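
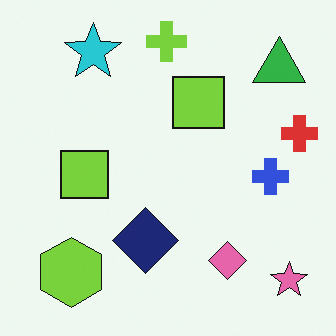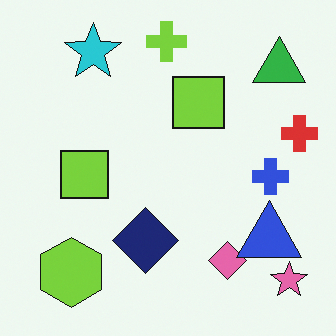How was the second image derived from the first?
The transformation is: overlaid with an additional blue triangle.

A blue triangle appears in the second image that is absent from the first.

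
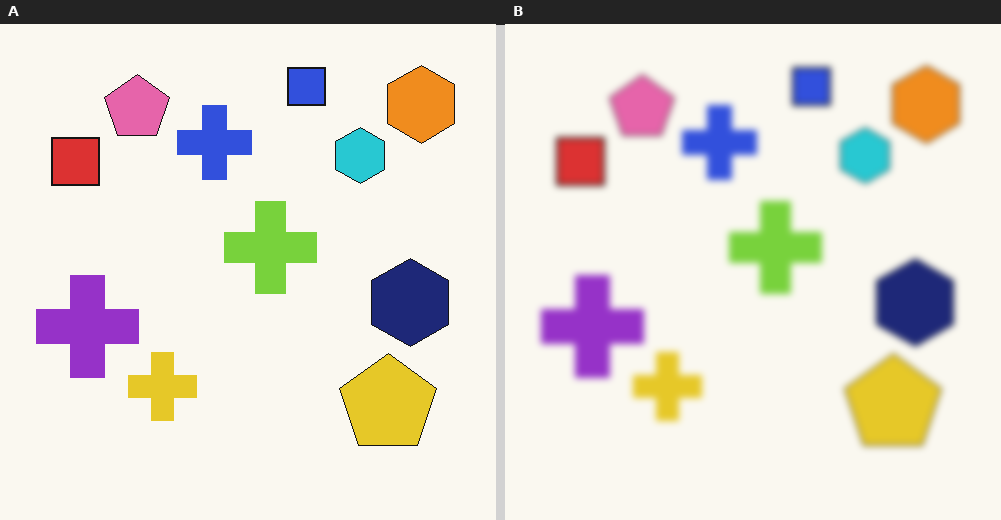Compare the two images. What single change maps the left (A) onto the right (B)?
Noticeably gaussian-blurred.

Shape edges and outlines are uniformly softened across the whole image.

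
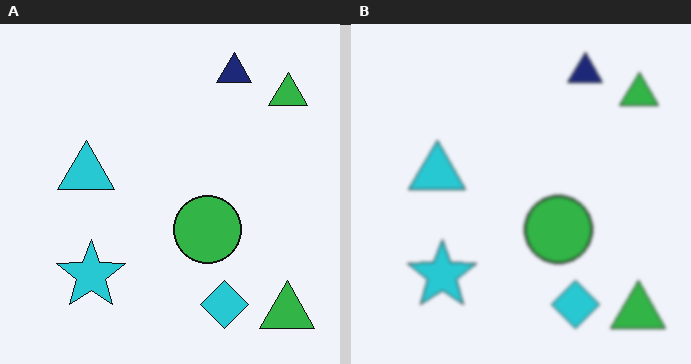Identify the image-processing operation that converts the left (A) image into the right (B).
The right (B) image is the left (A) lightly blurred.

Shape edges and outlines are uniformly softened across the whole image.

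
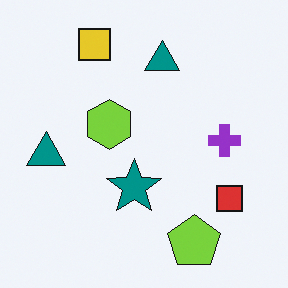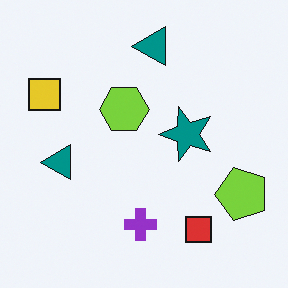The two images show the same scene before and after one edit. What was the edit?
The transformation is: transposed (reflected across the top-left ↔ bottom-right diagonal).

Shapes have swapped their row and column positions — what was in the top-right is now in the bottom-left — a diagonal reflection.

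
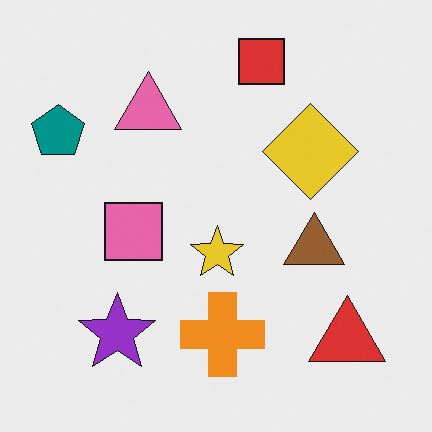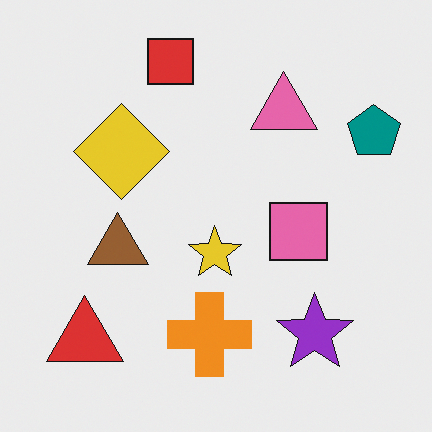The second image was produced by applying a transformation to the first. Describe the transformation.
Flipped horizontally (left ↔ right).

The teal pentagon is in the top-left of the first image and the top-right of the second — shapes on opposite sides of the vertical midline have swapped in a mirror flip.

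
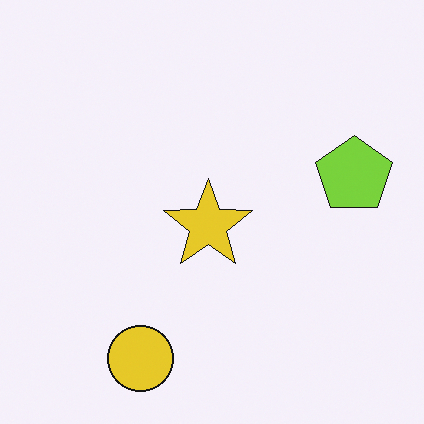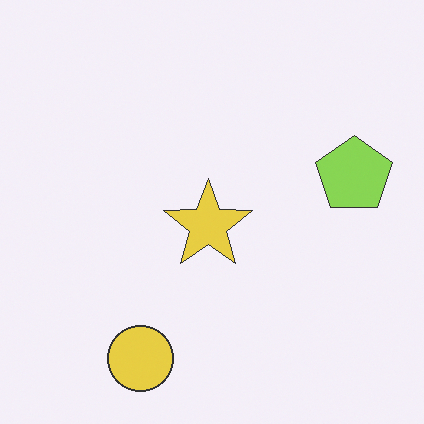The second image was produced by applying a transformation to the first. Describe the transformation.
The second image is the first given slightly reduced contrast.

Tones are pushed toward mid-grey across the whole image — a global contrast change.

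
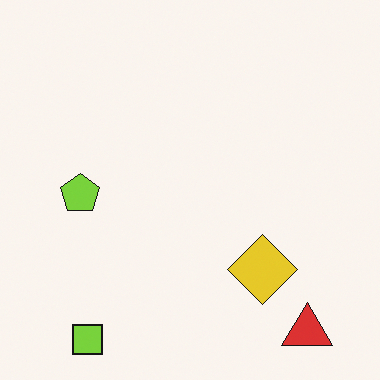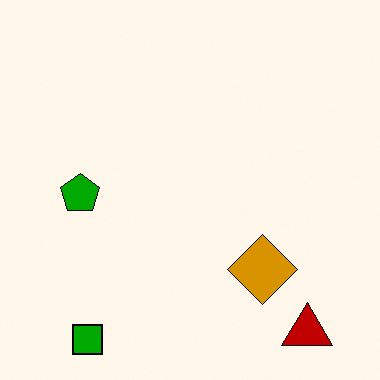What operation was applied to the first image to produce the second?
The second image is the first boosted in contrast.

Tones are pushed away from mid-grey across the whole image — a global contrast change.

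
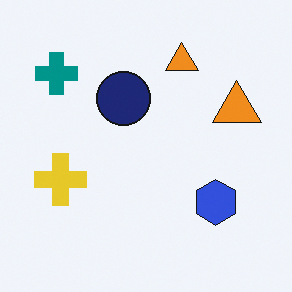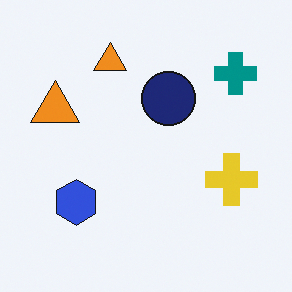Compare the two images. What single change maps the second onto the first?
Flipped horizontally (left ↔ right).

The teal cross is in the top-right of the second image and the top-left of the first — shapes on opposite sides of the vertical midline have swapped in a mirror flip.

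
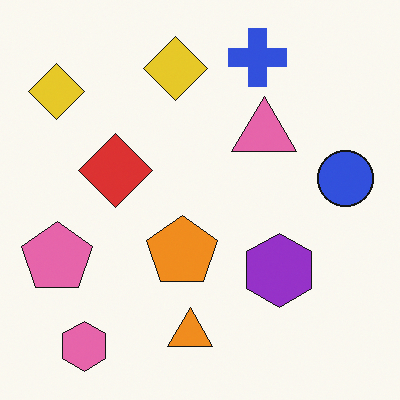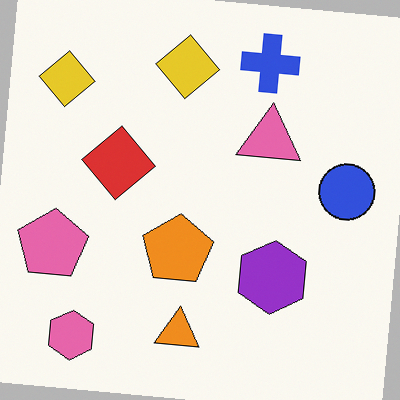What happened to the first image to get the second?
Rotated clockwise by a small amount.

Every shape is tilted by the same angle and the image corners show triangular fill wedges — a whole-image rotation by a non-right angle.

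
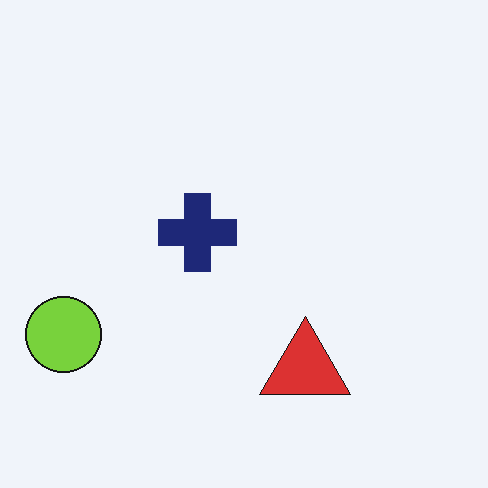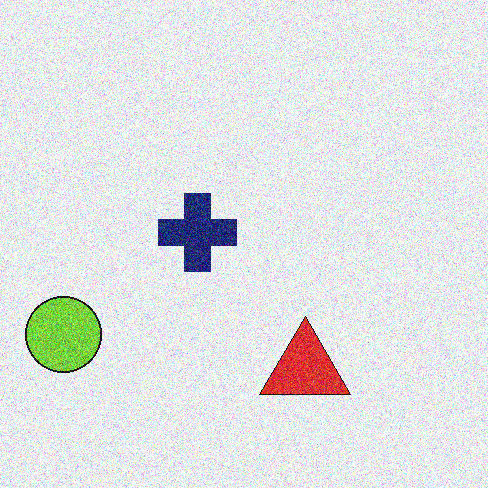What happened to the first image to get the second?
Degraded with heavy additive noise.

Random speckle covers the whole image, including the flat background.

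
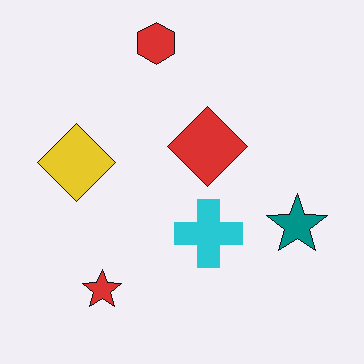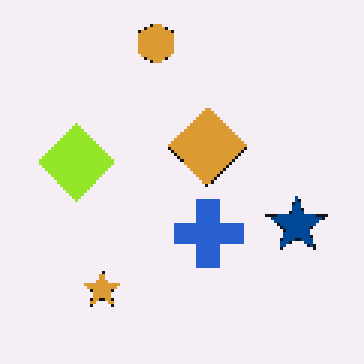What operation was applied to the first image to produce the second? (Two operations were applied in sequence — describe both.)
The transformation is: hue-shifted by a small amount, then mildly pixelated.

Every shape's color has rotated by the same amount around the hue wheel — a uniform hue shift. Shapes are reduced to large square blocks; fine edges and outlines are lost — a downscale-then-upscale (mosaic) effect.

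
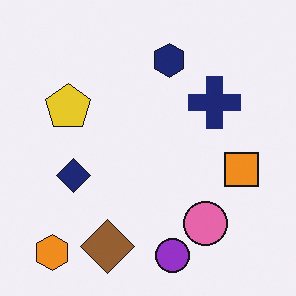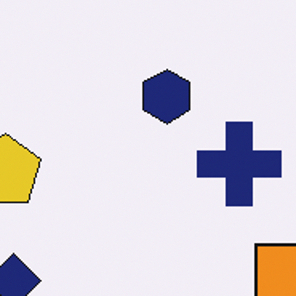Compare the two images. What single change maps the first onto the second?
The transformation is: cropped slightly and scaled back up.

The visible shapes are larger and the field of view is narrower; shapes near the original edges may be partly or wholly outside the frame — a crop-and-rescale.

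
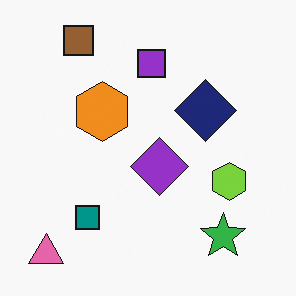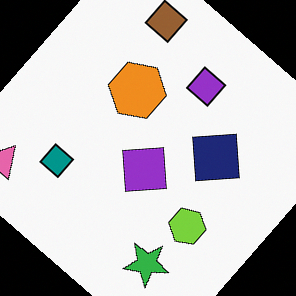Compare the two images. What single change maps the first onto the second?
The image was rotated clockwise by a large amount — several tens of degrees.

Every shape is tilted by the same angle and the image corners show triangular fill wedges — a whole-image rotation by a non-right angle.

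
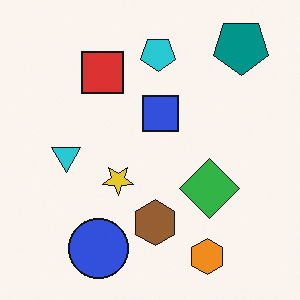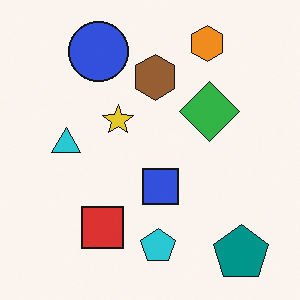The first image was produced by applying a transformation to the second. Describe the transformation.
The image was flipped vertically (top ↔ bottom).

The orange hexagon is in the top-right of the second image and the bottom-right of the first — shapes on opposite sides of the horizontal midline have swapped in a mirror flip.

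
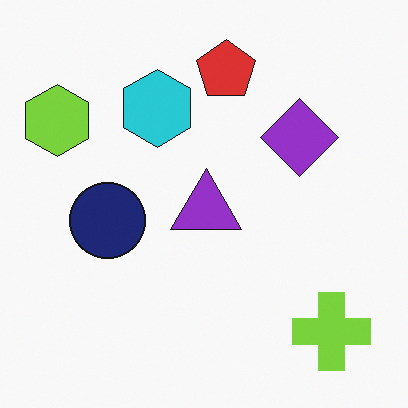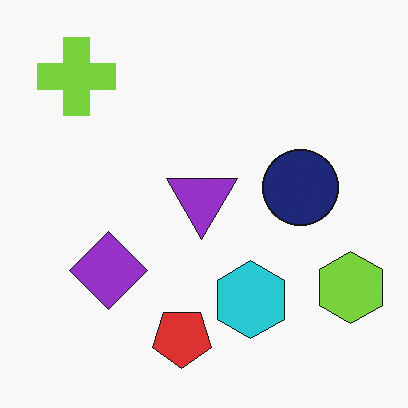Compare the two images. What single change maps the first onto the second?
This is the original image rotated 180°.

The lime cross sits in the bottom-right of the first image and the top-left of the second — consistent with a whole-image 180° rotation.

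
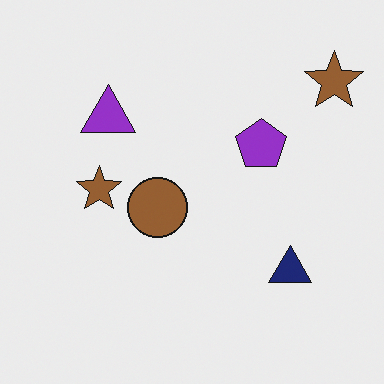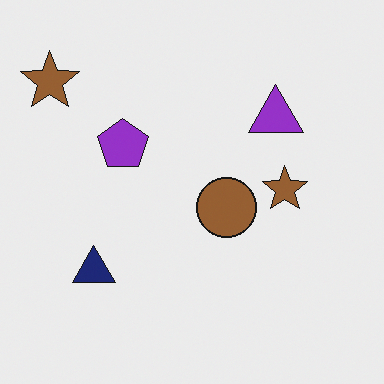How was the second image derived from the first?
The image was flipped horizontally (left ↔ right).

The navy triangle is in the bottom-right of the first image and the bottom-left of the second — shapes on opposite sides of the vertical midline have swapped in a mirror flip.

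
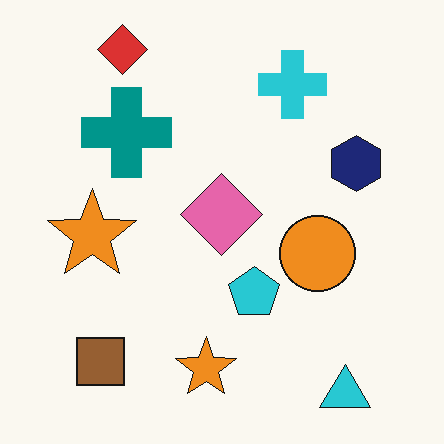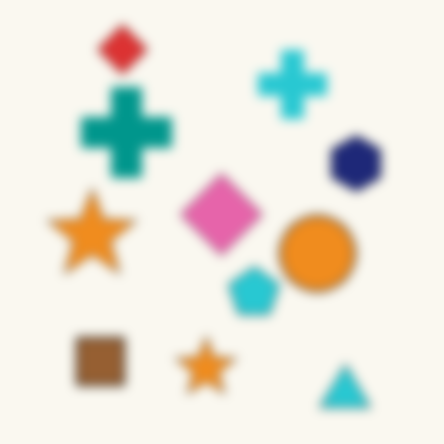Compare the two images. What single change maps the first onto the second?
This is the original image heavily blurred.

Shape edges and outlines are uniformly softened across the whole image.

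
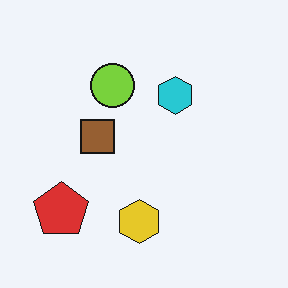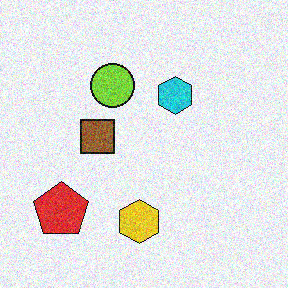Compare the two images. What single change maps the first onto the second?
Degraded with moderate additive noise.

Random speckle covers the whole image, including the flat background.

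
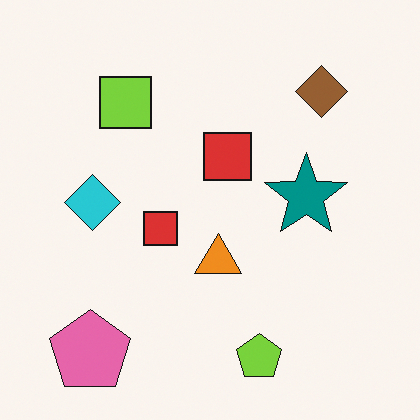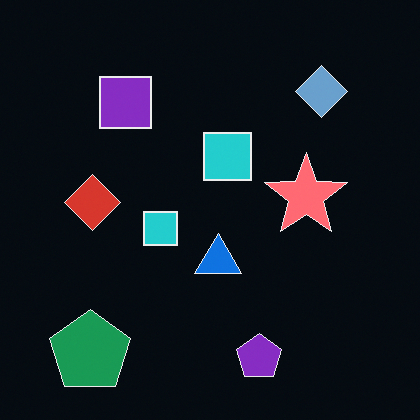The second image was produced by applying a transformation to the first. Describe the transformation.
This is the original image color-inverted (negative).

The light background has become dark and every shape's color is its complement — a photographic negative.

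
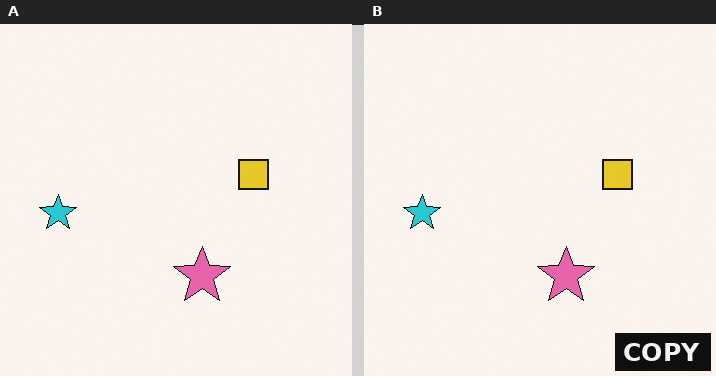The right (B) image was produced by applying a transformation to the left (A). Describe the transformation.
The image was watermarked with the text "COPY" in the lower-right corner.

A dark label reading "COPY" appears in the lower-right corner.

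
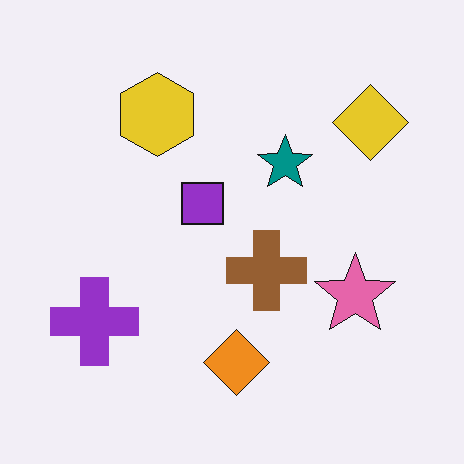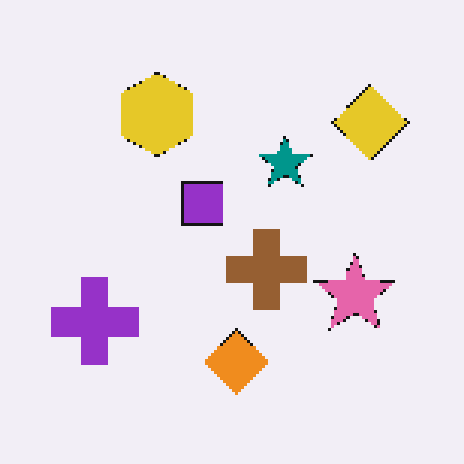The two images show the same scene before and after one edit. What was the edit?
This is the original image lightly pixelated (a mild mosaic effect).

Shapes are reduced to large square blocks; fine edges and outlines are lost — a downscale-then-upscale (mosaic) effect.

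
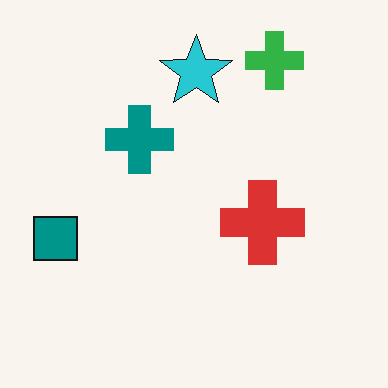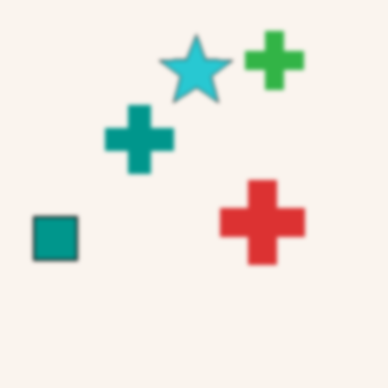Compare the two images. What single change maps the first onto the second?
This is the original image slightly softened.

Shape edges and outlines are uniformly softened across the whole image.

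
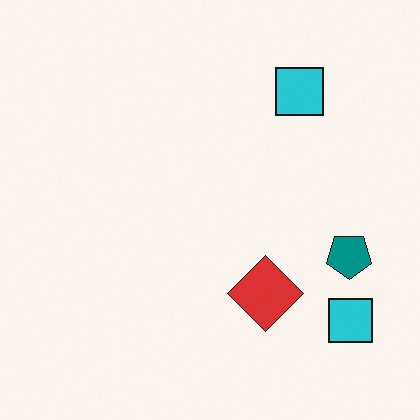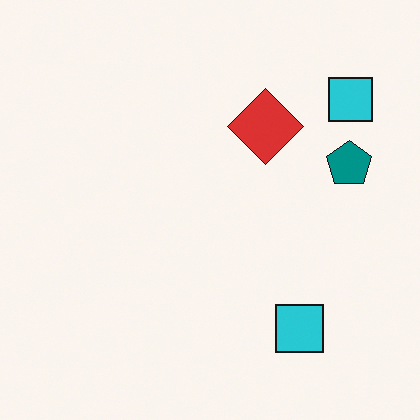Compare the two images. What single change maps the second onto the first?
This is the original image flipped vertically (top ↔ bottom).

The red diamond is in the top of the second image and the bottom of the first — shapes on opposite sides of the horizontal midline have swapped in a mirror flip.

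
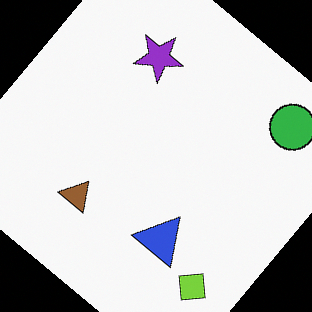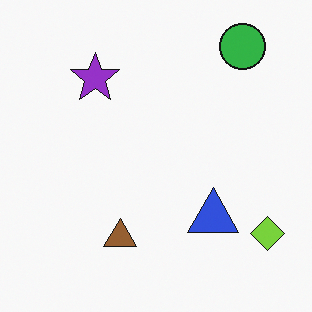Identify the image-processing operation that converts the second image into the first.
The image was rotated clockwise by a large amount — several tens of degrees.

Every shape is tilted by the same angle and the image corners show triangular fill wedges — a whole-image rotation by a non-right angle.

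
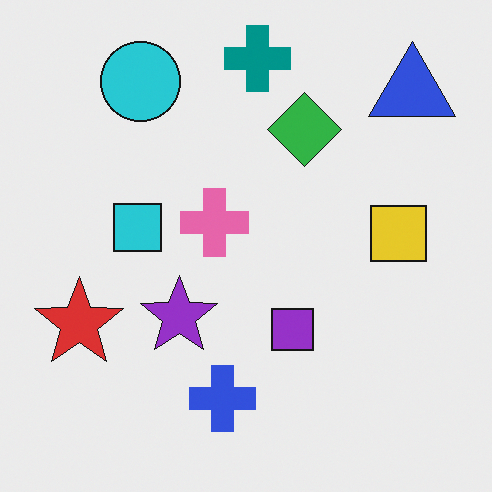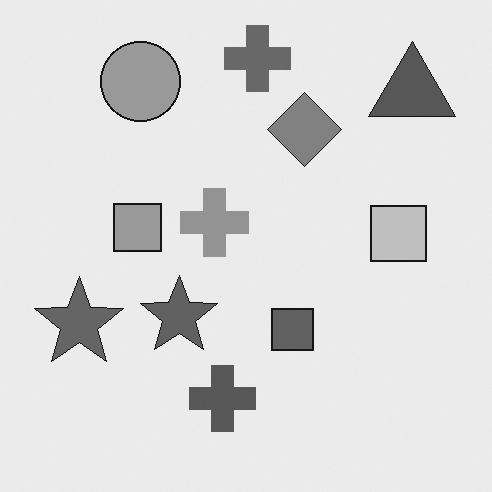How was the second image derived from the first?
Converted to grayscale.

All color is removed — every shape is now a shade of grey.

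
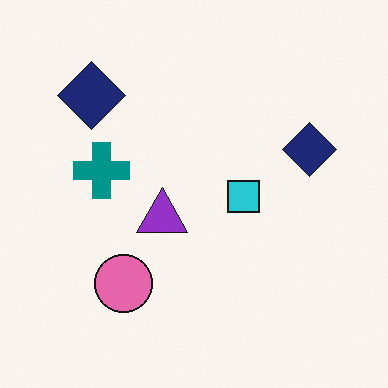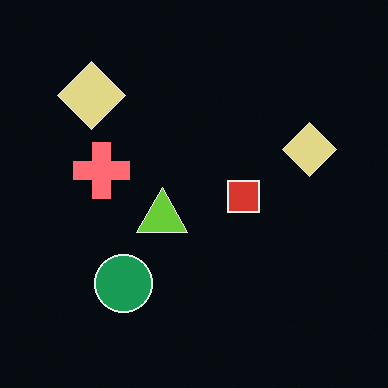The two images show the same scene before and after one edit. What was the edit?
This is the original image color-inverted (negative).

The light background has become dark and every shape's color is its complement — a photographic negative.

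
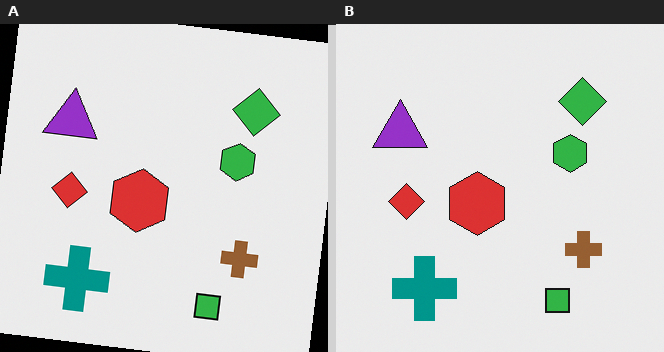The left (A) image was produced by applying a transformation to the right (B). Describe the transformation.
The left (A) image is the right (B) rotated clockwise by a few degrees.

Every shape is tilted by the same angle and the image corners show triangular fill wedges — a whole-image rotation by a non-right angle.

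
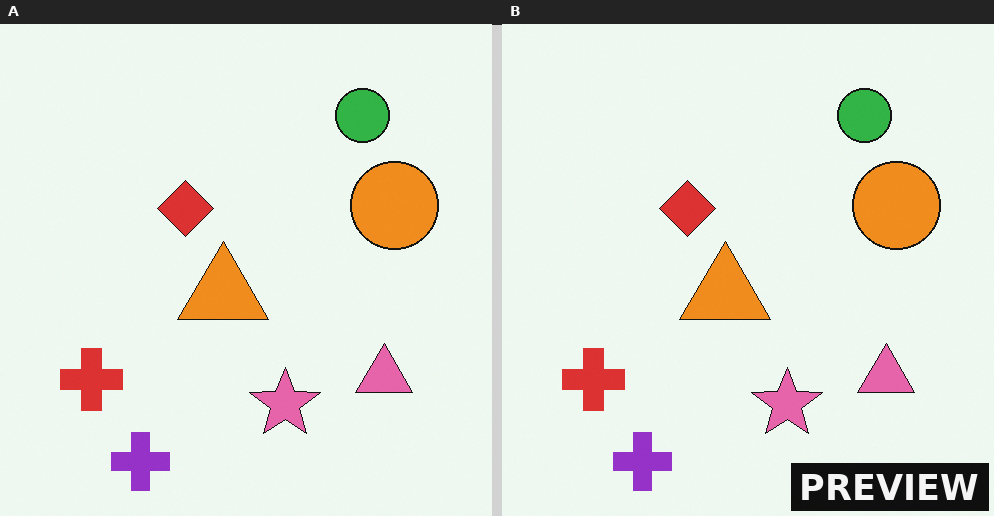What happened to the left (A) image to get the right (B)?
This is the original image watermarked with the text "PREVIEW" in the lower-right corner.

A dark label reading "PREVIEW" appears in the lower-right corner.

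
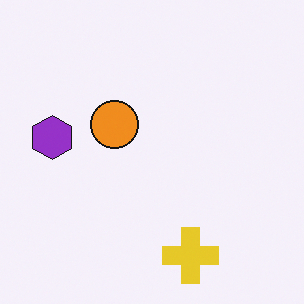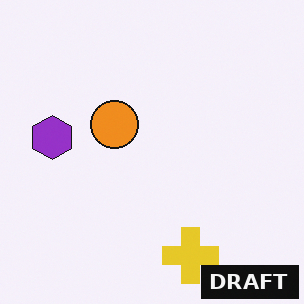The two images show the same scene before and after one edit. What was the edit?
The transformation is: watermarked with the text "DRAFT" in the lower-right corner.

A dark label reading "DRAFT" appears in the lower-right corner.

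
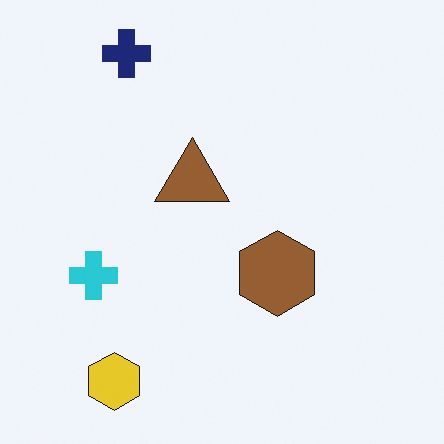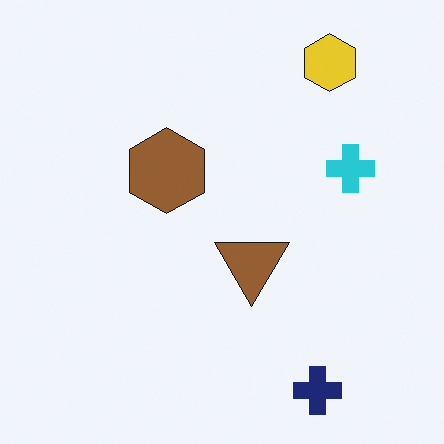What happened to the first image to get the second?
The transformation is: rotated 180°.

The navy cross sits in the top-left of the first image and the bottom-right of the second — consistent with a whole-image 180° rotation.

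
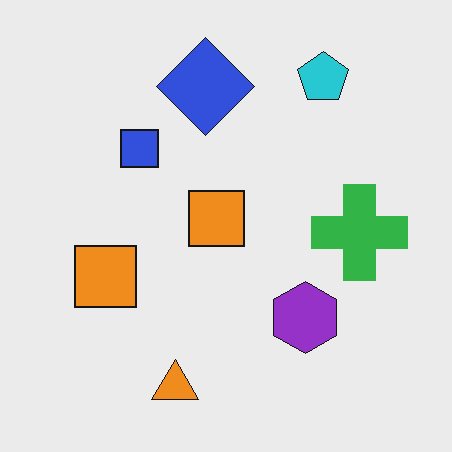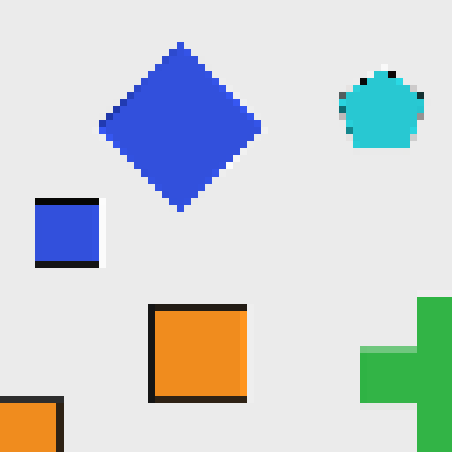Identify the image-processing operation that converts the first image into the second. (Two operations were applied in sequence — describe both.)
This is the original image cropped tightly and scaled back up, then moderately pixelated.

The visible shapes are larger and the field of view is narrower; shapes near the original edges may be partly or wholly outside the frame — a crop-and-rescale. Shapes are reduced to large square blocks; fine edges and outlines are lost — a downscale-then-upscale (mosaic) effect.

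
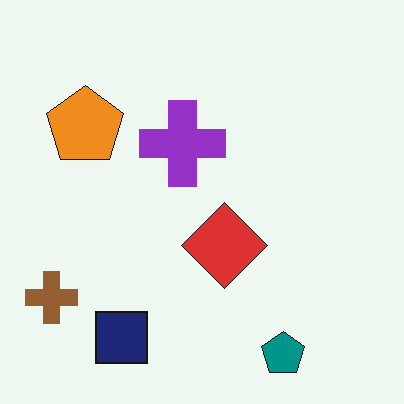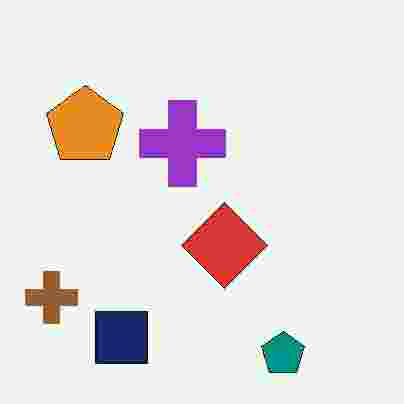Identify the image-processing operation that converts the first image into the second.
Degraded with heavy JPEG compression.

Blocky 8×8 compression artifacts appear around shape edges and the flat background shows ringing — characteristic JPEG degradation.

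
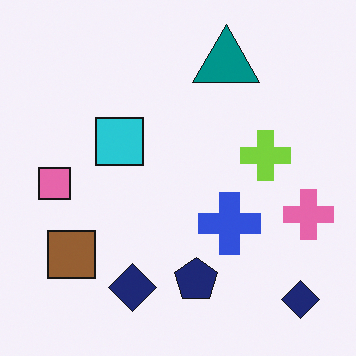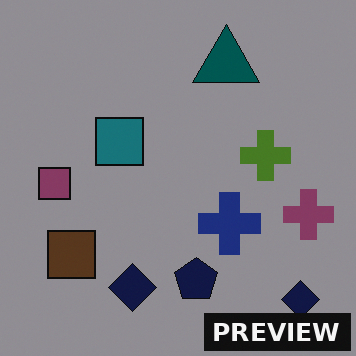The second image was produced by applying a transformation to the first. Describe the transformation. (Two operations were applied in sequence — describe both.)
The transformation is: noticeably darkened, then watermarked with the text "PREVIEW" in the lower-right corner.

Every pixel — background and shapes alike — is uniformly darkened. A dark label reading "PREVIEW" appears in the lower-right corner.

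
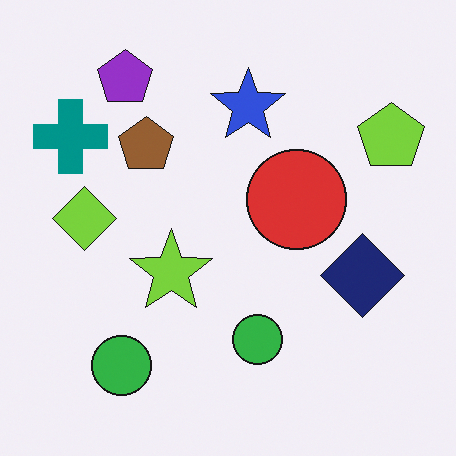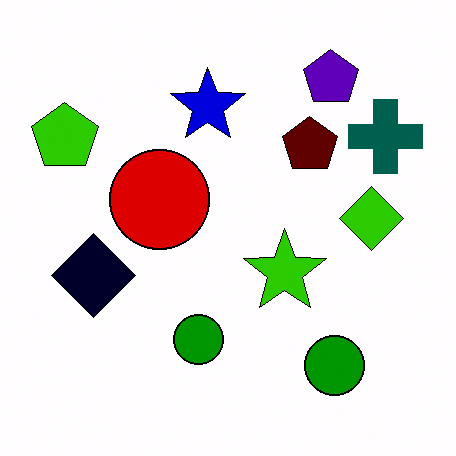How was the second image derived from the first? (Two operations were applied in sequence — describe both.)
Flipped horizontally (left ↔ right), then given much higher contrast.

The lime pentagon is in the top-right of the first image and the top-left of the second — shapes on opposite sides of the vertical midline have swapped in a mirror flip. Tones are pushed away from mid-grey across the whole image — a global contrast change.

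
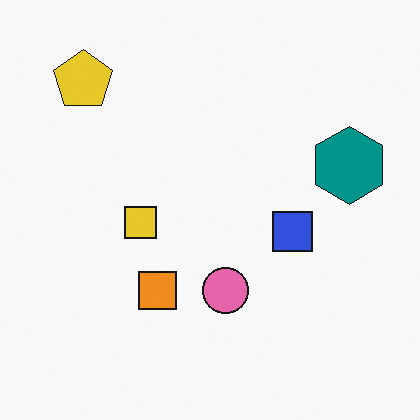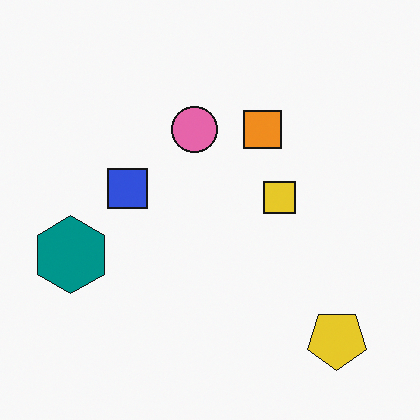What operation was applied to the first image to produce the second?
The second image is the first rotated 180°.

The yellow pentagon sits in the top-left of the first image and the bottom-right of the second — consistent with a whole-image 180° rotation.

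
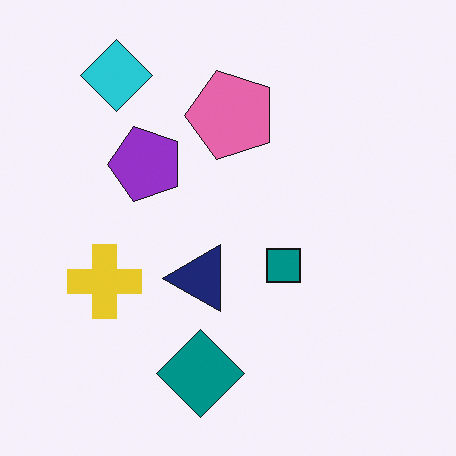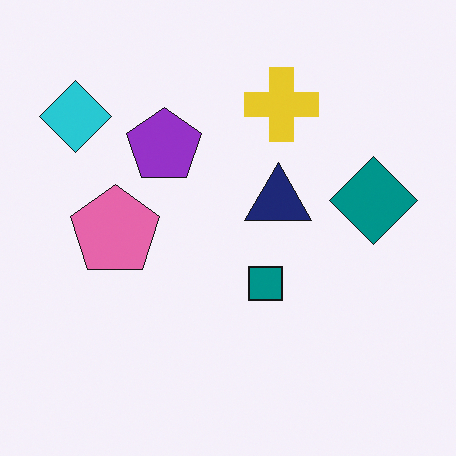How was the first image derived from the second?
The first image is the second transposed (reflected across the top-left ↔ bottom-right diagonal).

Shapes have swapped their row and column positions — what was in the top-right is now in the bottom-left — a diagonal reflection.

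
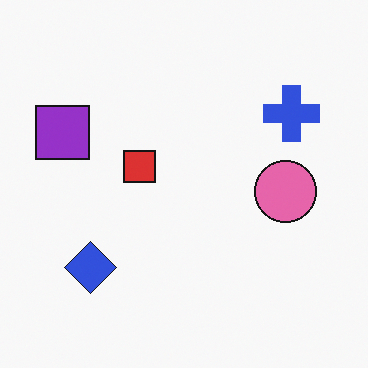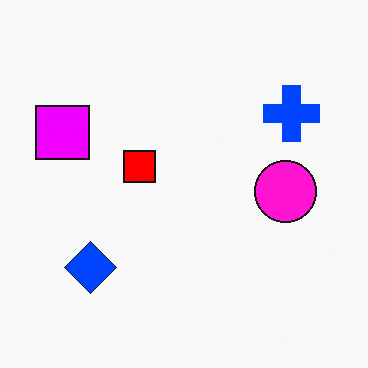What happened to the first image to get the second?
This is the original image heavily oversaturated.

All colors are more vivid — a global saturation change.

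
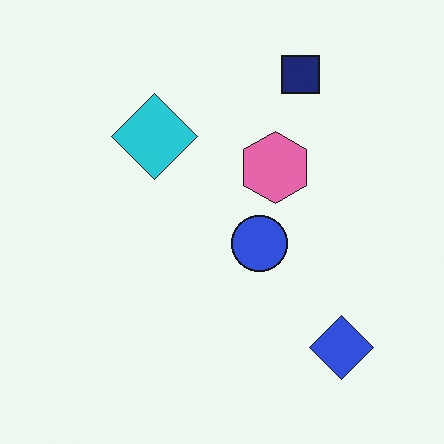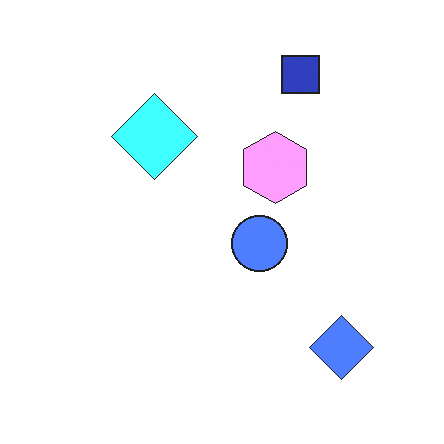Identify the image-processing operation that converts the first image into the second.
Brightened a lot.

Every pixel — background and shapes alike — is uniformly brightened.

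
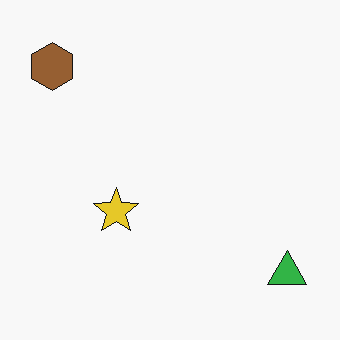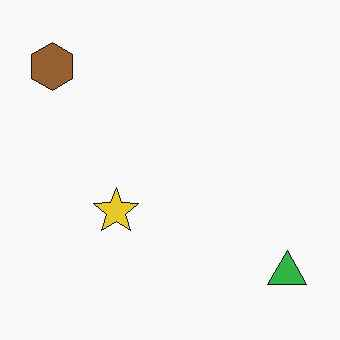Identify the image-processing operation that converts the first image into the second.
The second image is the first JPEG-compressed with visible artifacts.

Blocky 8×8 compression artifacts appear around shape edges and the flat background shows ringing — characteristic JPEG degradation.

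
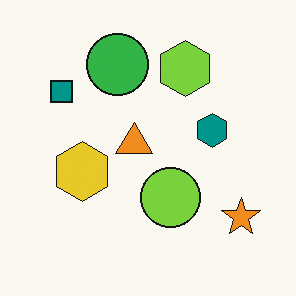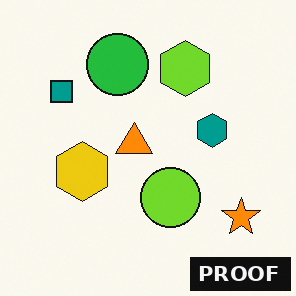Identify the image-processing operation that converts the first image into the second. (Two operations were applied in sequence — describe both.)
This is the original image slightly oversaturated, then watermarked with the text "PROOF" in the lower-right corner.

All colors are more vivid — a global saturation change. A dark label reading "PROOF" appears in the lower-right corner.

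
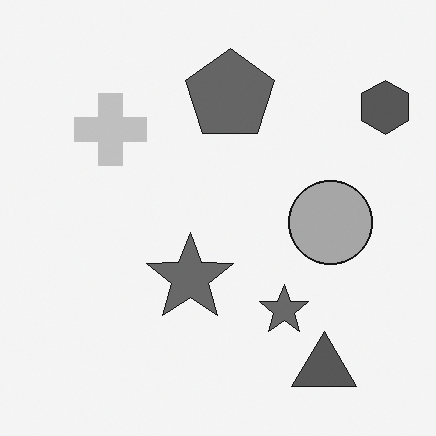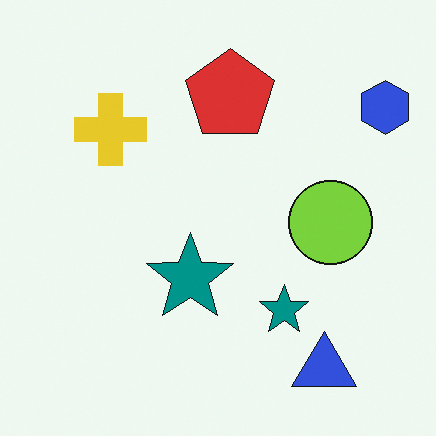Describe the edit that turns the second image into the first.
The image was converted to grayscale.

All color is removed — every shape is now a shade of grey.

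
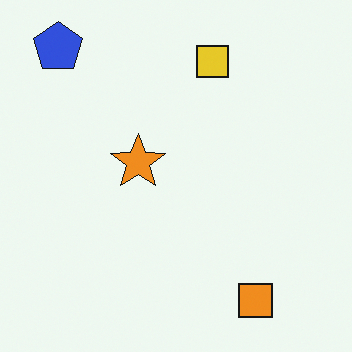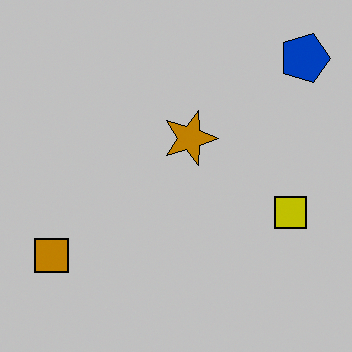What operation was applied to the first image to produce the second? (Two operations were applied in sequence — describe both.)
This is the original image rotated 90° clockwise, then aggressively posterized.

The blue pentagon sits in the top-left of the first image and the top-right of the second — consistent with a whole-image 90° clockwise rotation. Each flat color has snapped to a coarser quantized level — most visibly, the near-white background has dropped to a flat grey.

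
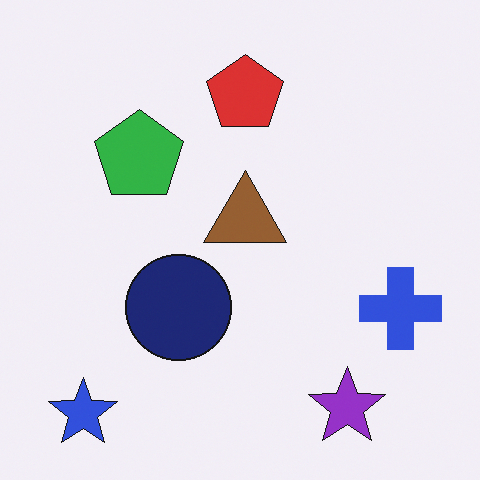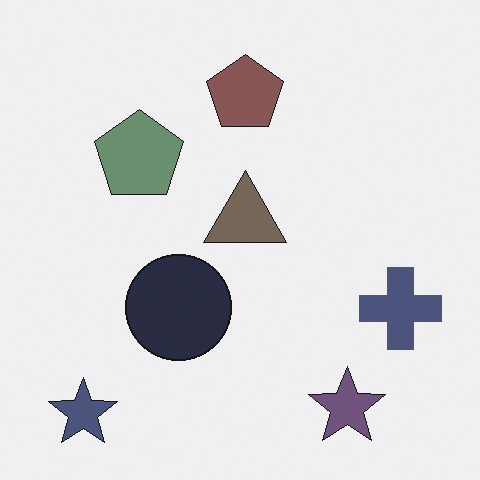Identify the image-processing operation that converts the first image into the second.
Heavily desaturated.

All colors are more muted and greyish — a global saturation change.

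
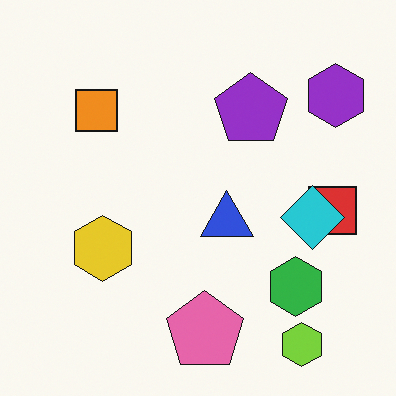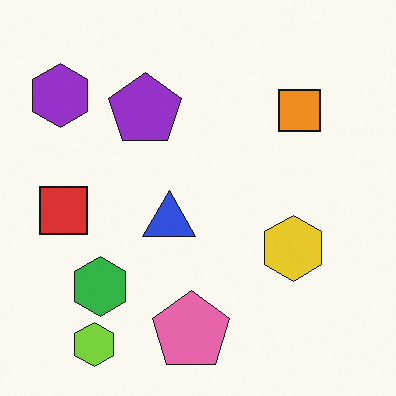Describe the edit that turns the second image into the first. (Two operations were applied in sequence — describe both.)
The image was flipped horizontally (left ↔ right), then overlaid with an additional cyan diamond.

The purple hexagon is in the top-left of the second image and the top-right of the first — shapes on opposite sides of the vertical midline have swapped in a mirror flip. A cyan diamond appears in the first image that is absent from the second.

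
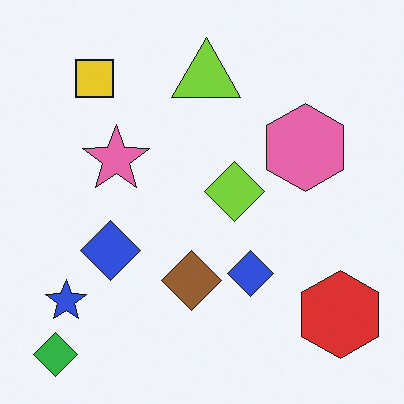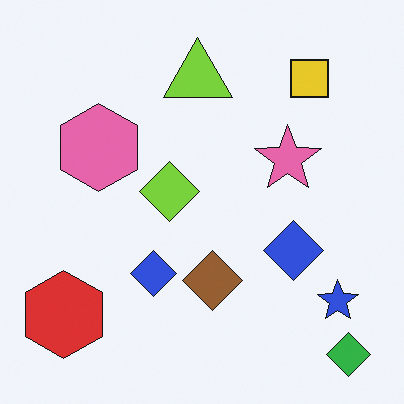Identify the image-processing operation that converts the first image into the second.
Flipped horizontally (left ↔ right).

The green diamond is in the bottom-left of the first image and the bottom-right of the second — shapes on opposite sides of the vertical midline have swapped in a mirror flip.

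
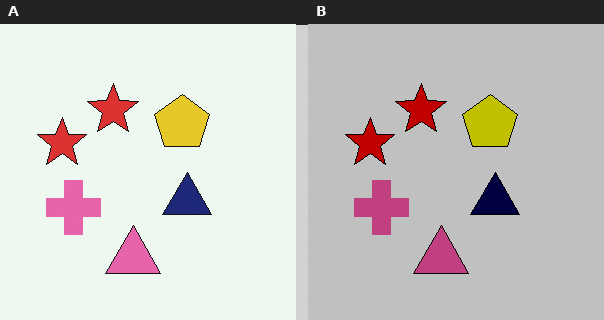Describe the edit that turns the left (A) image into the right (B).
This is the original image aggressively posterized.

Each flat color has snapped to a coarser quantized level — most visibly, the near-white background has dropped to a flat grey.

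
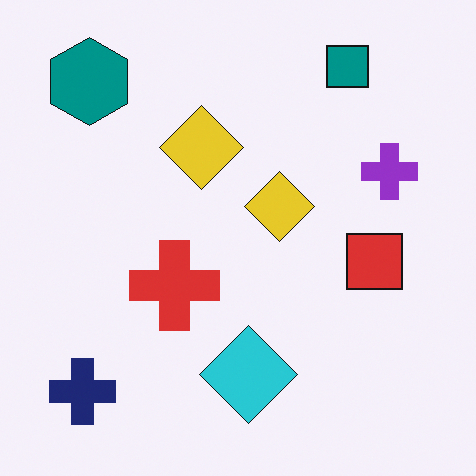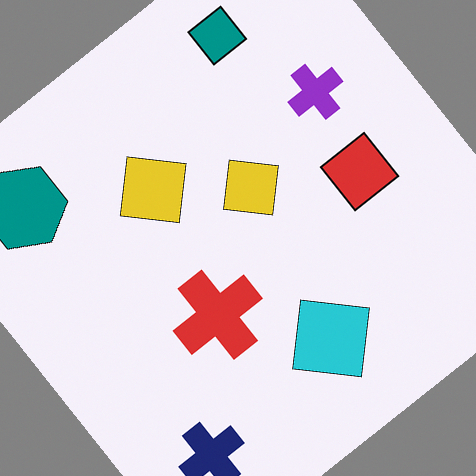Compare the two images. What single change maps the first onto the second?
It was rotated counter-clockwise by a large amount — several tens of degrees.

Every shape is tilted by the same angle and the image corners show triangular fill wedges — a whole-image rotation by a non-right angle.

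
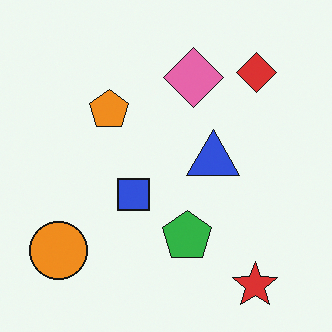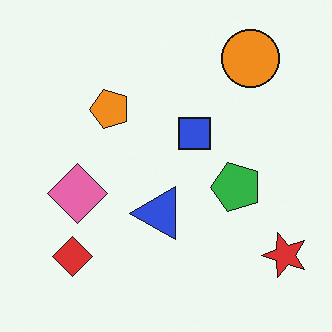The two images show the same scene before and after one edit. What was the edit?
This is the original image transposed (reflected across the top-left ↔ bottom-right diagonal).

Shapes have swapped their row and column positions — what was in the top-right is now in the bottom-left — a diagonal reflection.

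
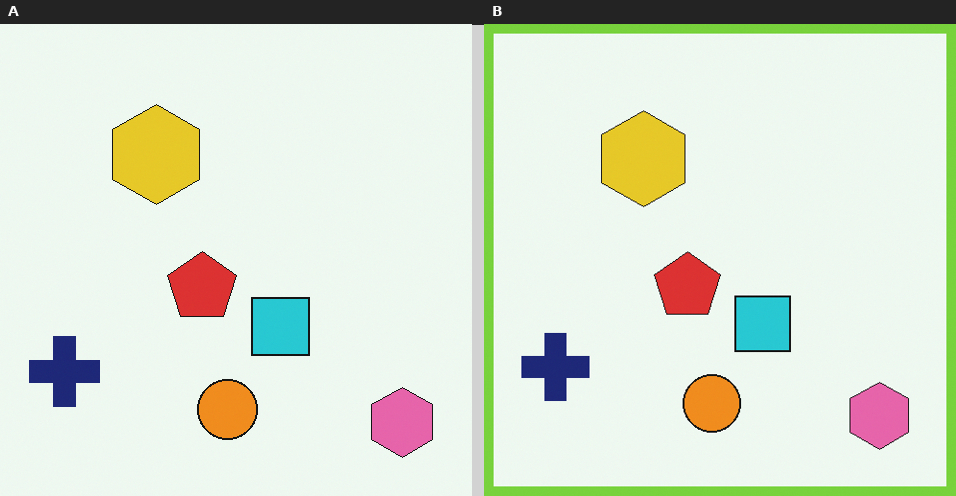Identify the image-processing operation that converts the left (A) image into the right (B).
The transformation is: framed with a lime border.

A solid lime frame runs around the edge of the right (B) image, with the content slightly shrunk inside it.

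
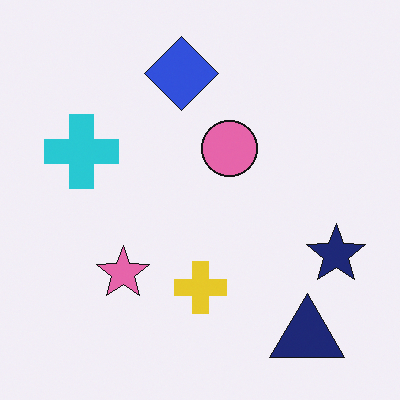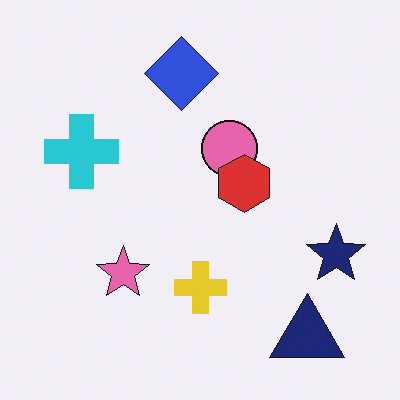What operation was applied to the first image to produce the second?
Overlaid with an additional red hexagon.

A red hexagon appears in the second image that is absent from the first.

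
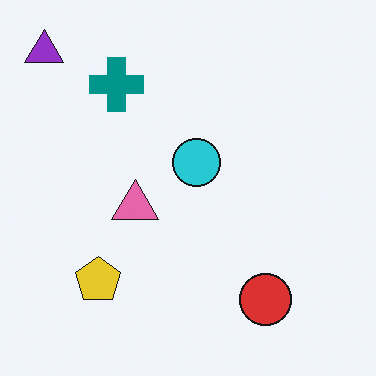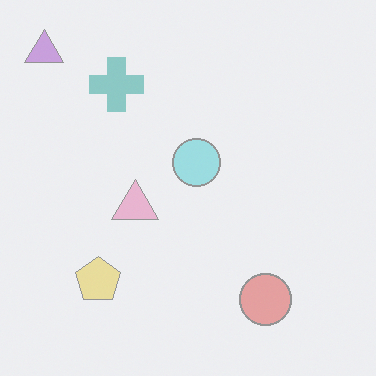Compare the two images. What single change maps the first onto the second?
Washed out (contrast reduced).

Tones are pushed toward mid-grey across the whole image — a global contrast change.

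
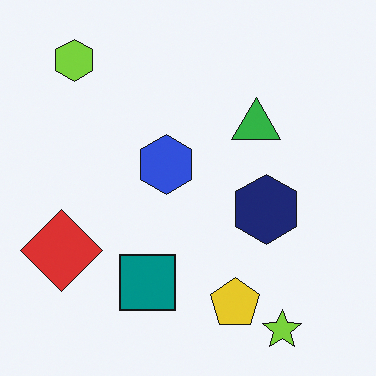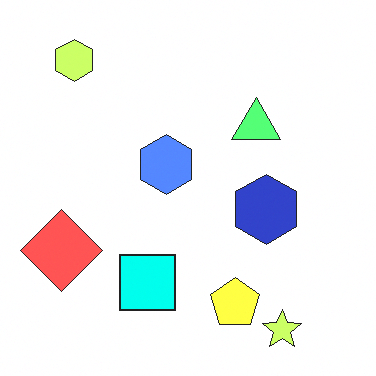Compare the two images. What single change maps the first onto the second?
This is the original image substantially brightened.

Every pixel — background and shapes alike — is uniformly brightened.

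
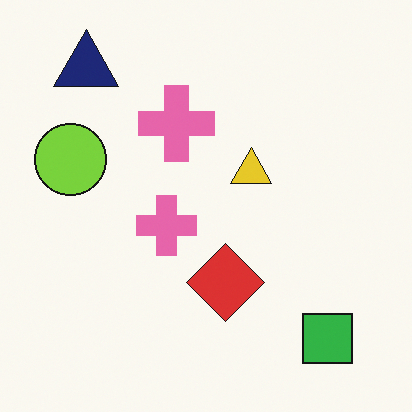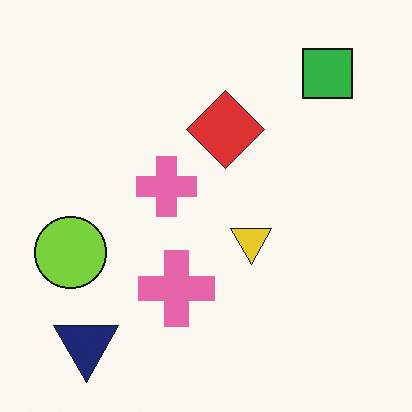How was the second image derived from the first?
The transformation is: flipped vertically (top ↔ bottom).

The navy triangle is in the top-left of the first image and the bottom-left of the second — shapes on opposite sides of the horizontal midline have swapped in a mirror flip.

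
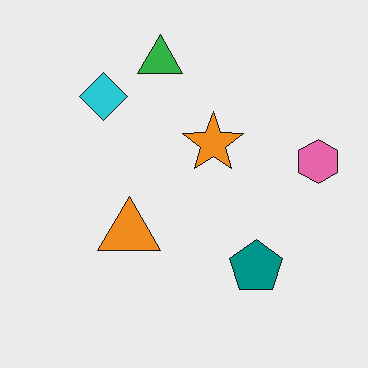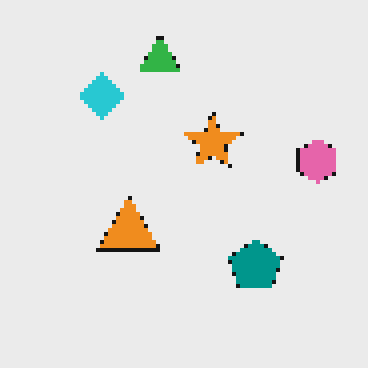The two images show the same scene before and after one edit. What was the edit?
This is the original image lightly pixelated (a mild mosaic effect).

Shapes are reduced to large square blocks; fine edges and outlines are lost — a downscale-then-upscale (mosaic) effect.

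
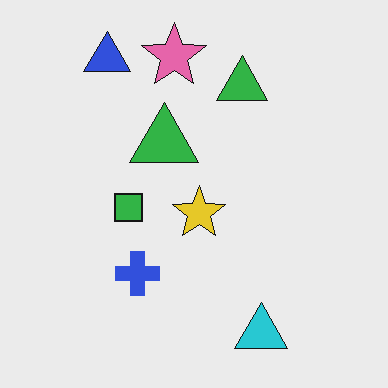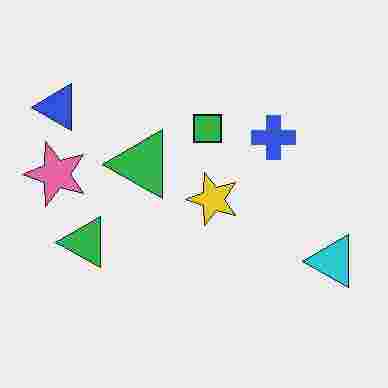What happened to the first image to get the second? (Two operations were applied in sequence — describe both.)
The second image is the first degraded with heavy JPEG compression, then transposed (reflected across the top-left ↔ bottom-right diagonal).

Blocky 8×8 compression artifacts appear around shape edges and the flat background shows ringing — characteristic JPEG degradation. Shapes have swapped their row and column positions — what was in the top-right is now in the bottom-left — a diagonal reflection.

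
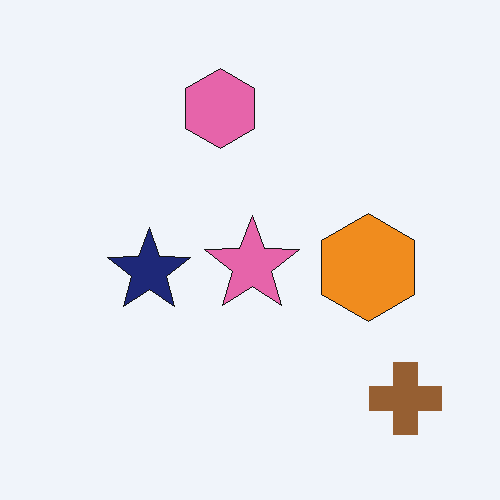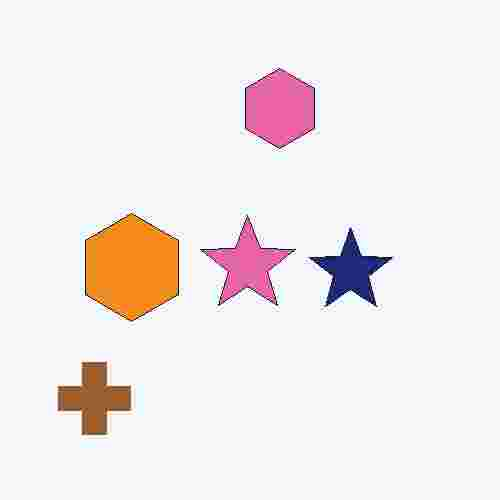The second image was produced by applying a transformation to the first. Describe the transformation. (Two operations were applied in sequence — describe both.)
The image was flipped horizontally (left ↔ right), then heavily JPEG-compressed with obvious blocking artifacts.

The brown cross is in the bottom-right of the first image and the bottom-left of the second — shapes on opposite sides of the vertical midline have swapped in a mirror flip. Blocky 8×8 compression artifacts appear around shape edges and the flat background shows ringing — characteristic JPEG degradation.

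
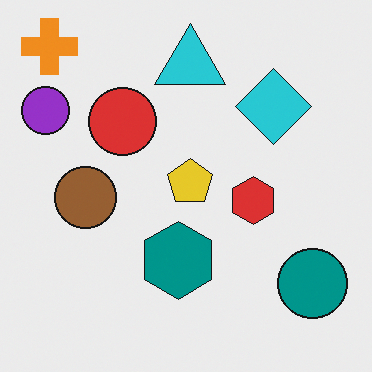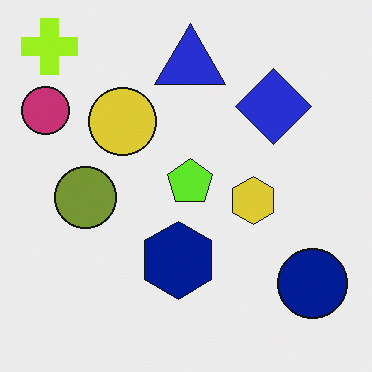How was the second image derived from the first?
The image was hue-shifted slightly.

Every shape's color has rotated by the same amount around the hue wheel — a uniform hue shift.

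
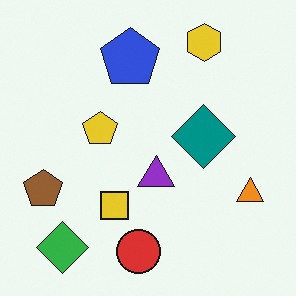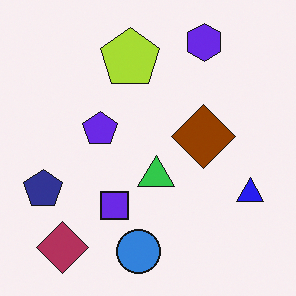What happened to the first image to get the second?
Hue-shifted through roughly half the color wheel.

Every shape's color has rotated by the same amount around the hue wheel — a uniform hue shift.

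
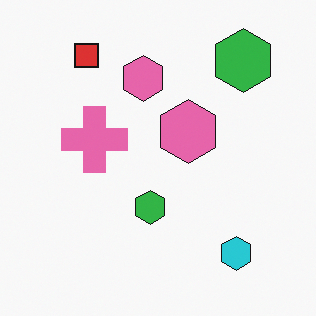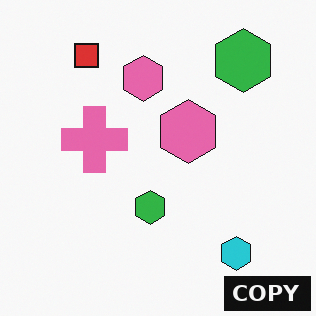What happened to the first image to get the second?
Watermarked with the text "COPY" in the lower-right corner.

A dark label reading "COPY" appears in the lower-right corner.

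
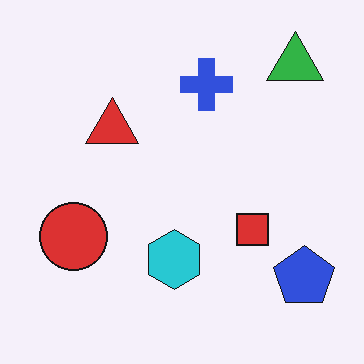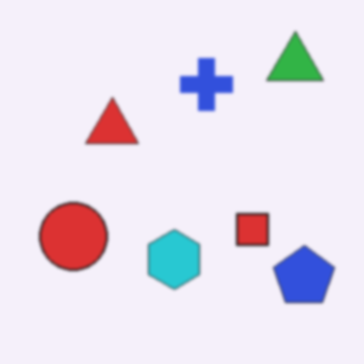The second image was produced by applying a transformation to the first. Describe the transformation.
It was slightly softened.

Shape edges and outlines are uniformly softened across the whole image.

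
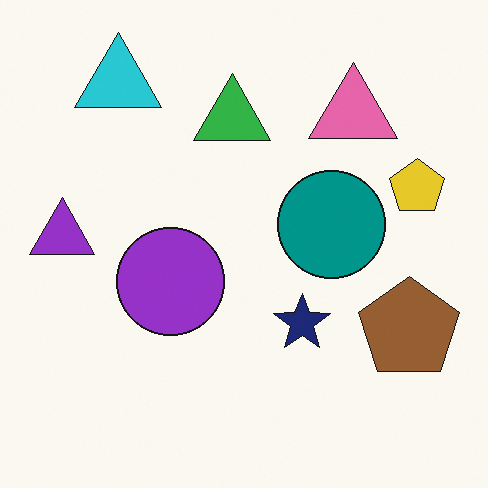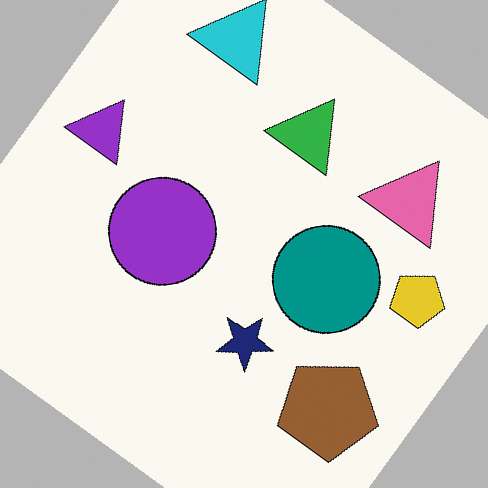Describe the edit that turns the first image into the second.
Rotated clockwise by a large amount — several tens of degrees.

Every shape is tilted by the same angle and the image corners show triangular fill wedges — a whole-image rotation by a non-right angle.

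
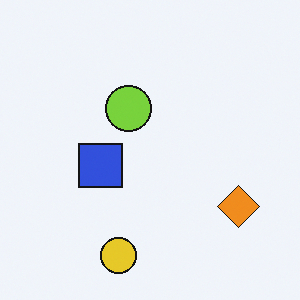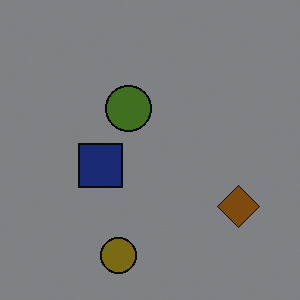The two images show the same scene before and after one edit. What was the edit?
The image was noticeably darkened.

Every pixel — background and shapes alike — is uniformly darkened.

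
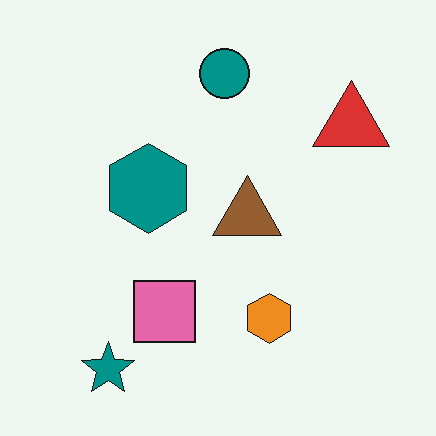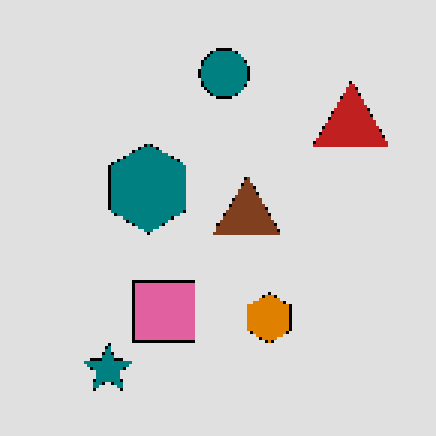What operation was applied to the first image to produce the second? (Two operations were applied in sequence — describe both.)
The transformation is: moderately posterized, then mildly pixelated.

Each flat color has snapped to a coarser quantized level — most visibly, the near-white background has dropped to a flat grey. Shapes are reduced to large square blocks; fine edges and outlines are lost — a downscale-then-upscale (mosaic) effect.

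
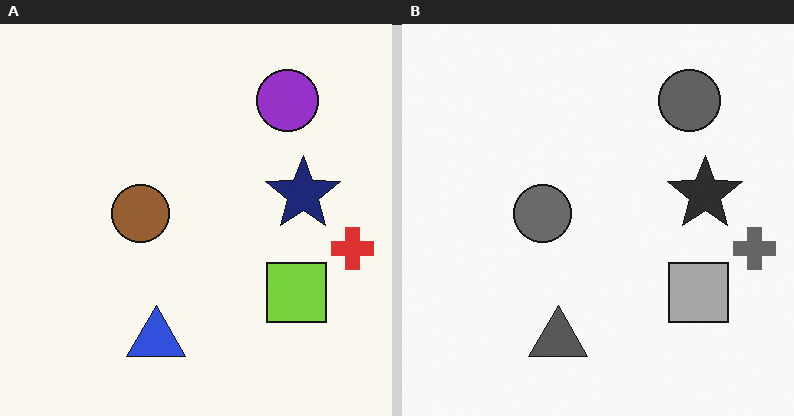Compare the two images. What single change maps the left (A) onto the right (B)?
The right (B) image is the left (A) converted to grayscale.

All color is removed — every shape is now a shade of grey.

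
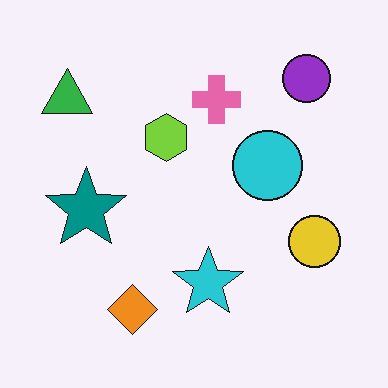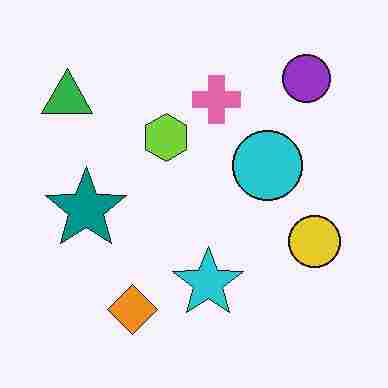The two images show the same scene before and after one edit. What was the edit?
It was heavily JPEG-compressed with obvious blocking artifacts.

Blocky 8×8 compression artifacts appear around shape edges and the flat background shows ringing — characteristic JPEG degradation.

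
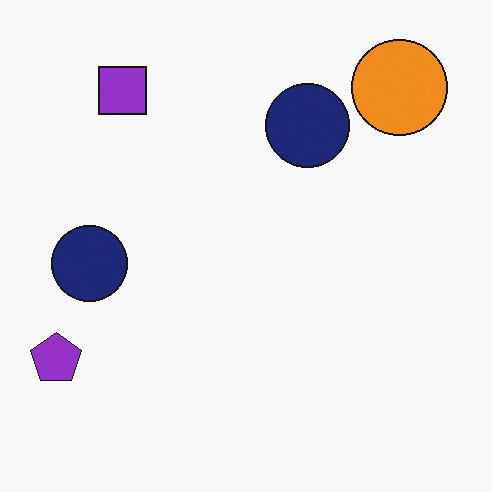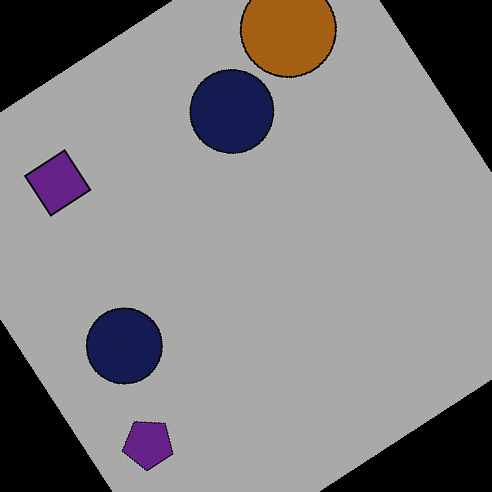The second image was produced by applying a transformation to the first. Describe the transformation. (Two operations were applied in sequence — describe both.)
The transformation is: substantially darkened, then rotated counter-clockwise by a large amount — several tens of degrees.

Every pixel — background and shapes alike — is uniformly darkened. Every shape is tilted by the same angle and the image corners show triangular fill wedges — a whole-image rotation by a non-right angle.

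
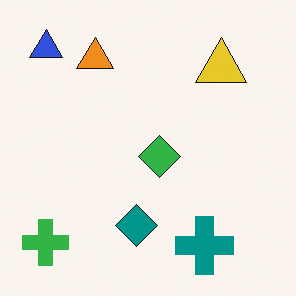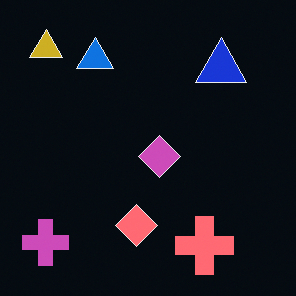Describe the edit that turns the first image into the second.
The second image is the first color-inverted (negative).

The light background has become dark and every shape's color is its complement — a photographic negative.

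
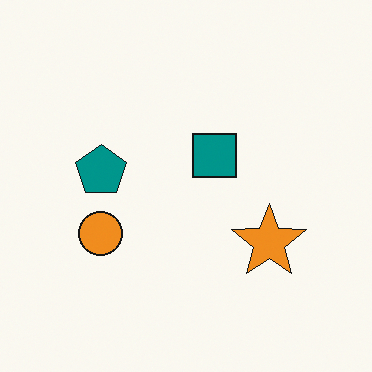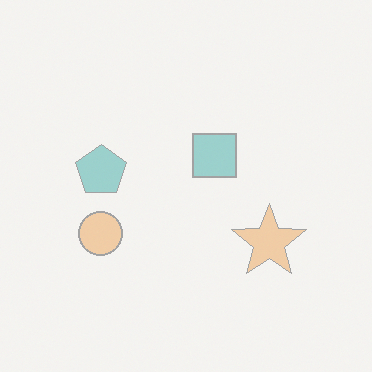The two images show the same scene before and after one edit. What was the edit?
Washed out (contrast reduced).

Tones are pushed toward mid-grey across the whole image — a global contrast change.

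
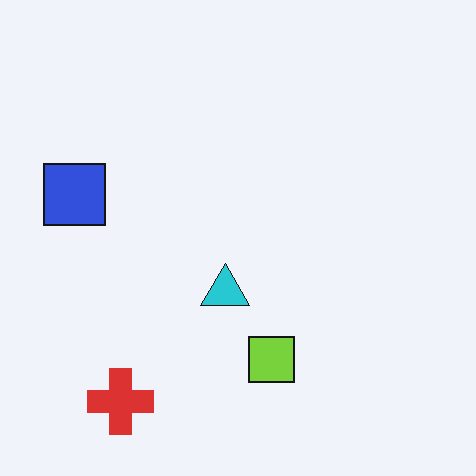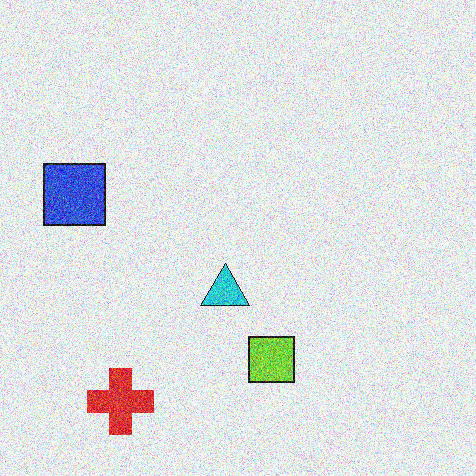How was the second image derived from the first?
The second image is the first degraded with a thick layer of grain.

Random speckle covers the whole image, including the flat background.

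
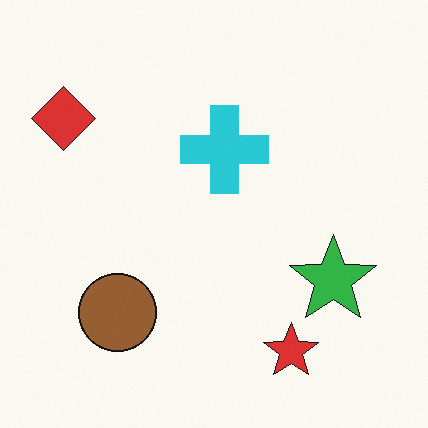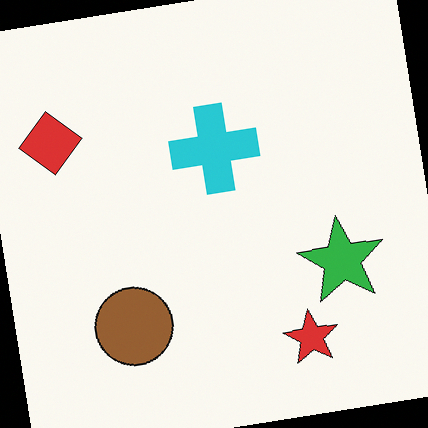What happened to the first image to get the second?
This is the original image rotated counter-clockwise by a few degrees.

Every shape is tilted by the same angle and the image corners show triangular fill wedges — a whole-image rotation by a non-right angle.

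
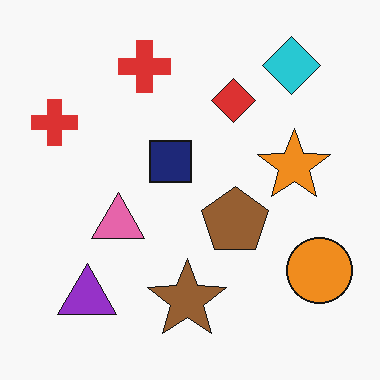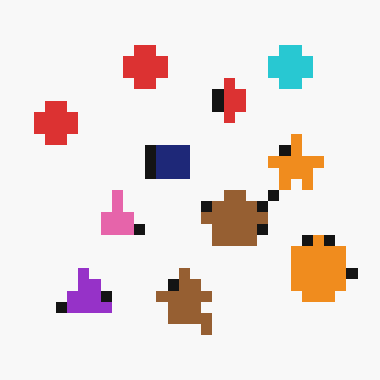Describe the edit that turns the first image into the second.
Heavily pixelated into large blocks.

Shapes are reduced to large square blocks; fine edges and outlines are lost — a downscale-then-upscale (mosaic) effect.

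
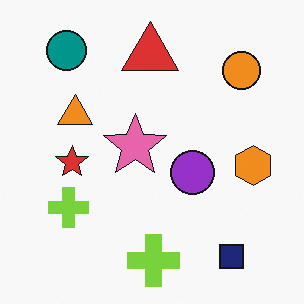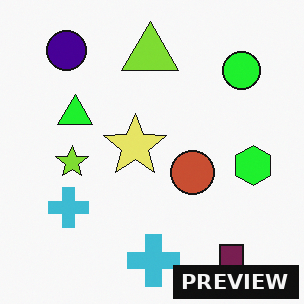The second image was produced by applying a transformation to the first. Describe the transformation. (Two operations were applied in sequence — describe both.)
Hue-shifted noticeably, then watermarked with the text "PREVIEW" in the lower-right corner.

Every shape's color has rotated by the same amount around the hue wheel — a uniform hue shift. A dark label reading "PREVIEW" appears in the lower-right corner.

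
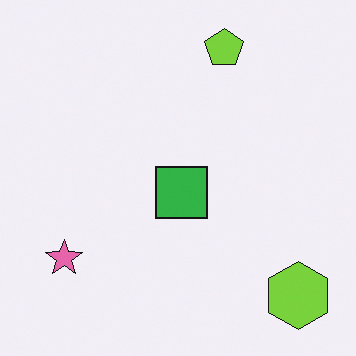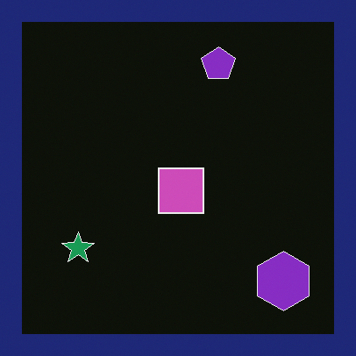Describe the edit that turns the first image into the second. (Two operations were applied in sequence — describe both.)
It was color-inverted (negative), then framed with a navy border.

The light background has become dark and every shape's color is its complement — a photographic negative. A solid navy frame runs around the edge of the second image, with the content slightly shrunk inside it.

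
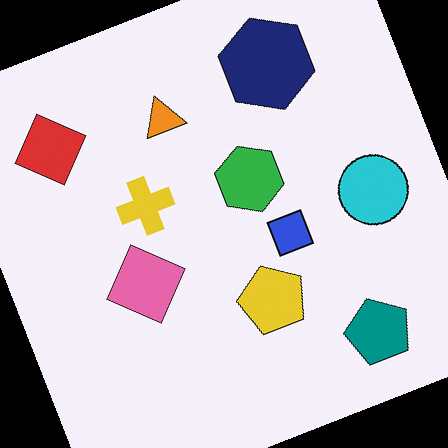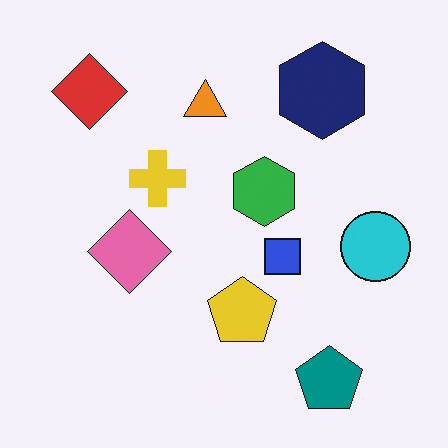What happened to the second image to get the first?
Rotated counter-clockwise by a moderate amount.

Every shape is tilted by the same angle and the image corners show triangular fill wedges — a whole-image rotation by a non-right angle.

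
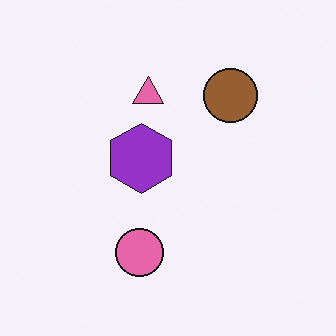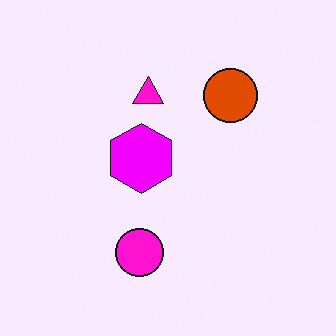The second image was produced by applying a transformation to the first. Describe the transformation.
This is the original image heavily oversaturated.

All colors are more vivid — a global saturation change.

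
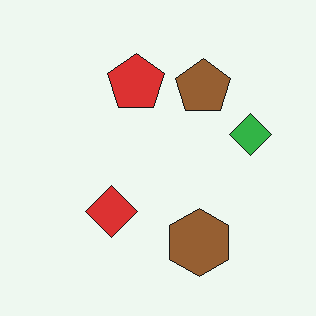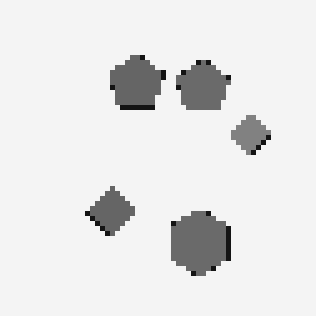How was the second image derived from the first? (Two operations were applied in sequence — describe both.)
It was converted to grayscale, then lightly pixelated (a mild mosaic effect).

All color is removed — every shape is now a shade of grey. Shapes are reduced to large square blocks; fine edges and outlines are lost — a downscale-then-upscale (mosaic) effect.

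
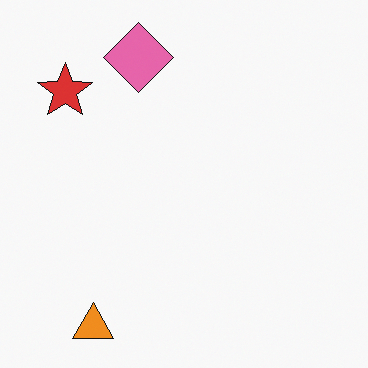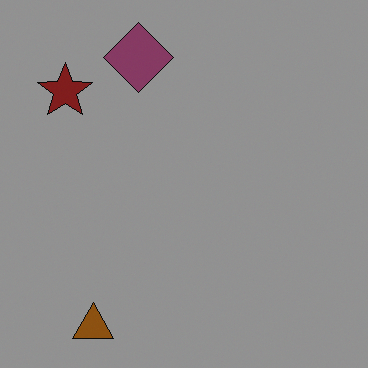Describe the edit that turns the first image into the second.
The second image is the first darkened a lot.

Every pixel — background and shapes alike — is uniformly darkened.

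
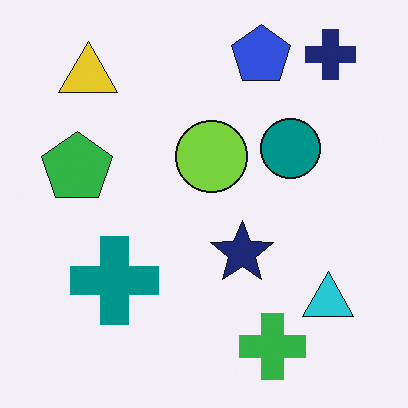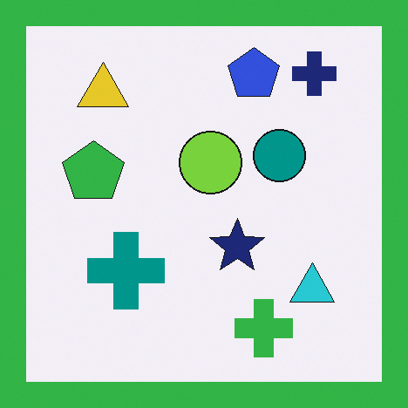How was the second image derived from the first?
The second image is the first framed with a green border.

A solid green frame runs around the edge of the second image, with the content slightly shrunk inside it.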